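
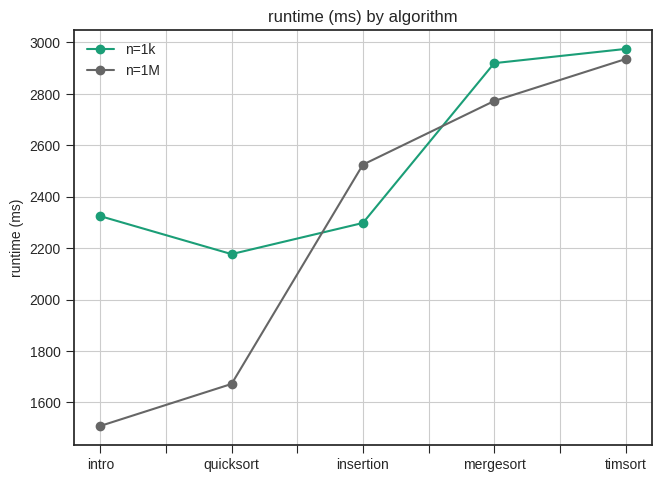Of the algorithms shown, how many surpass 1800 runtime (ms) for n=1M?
Above 1800: insertion, mergesort, timsort.

3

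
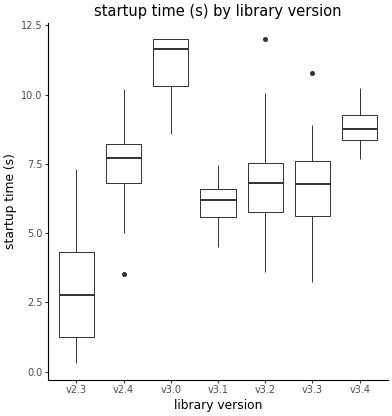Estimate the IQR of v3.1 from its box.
Q3 ≈ 7, Q1 ≈ 6; IQR ≈ 1.

≈ 1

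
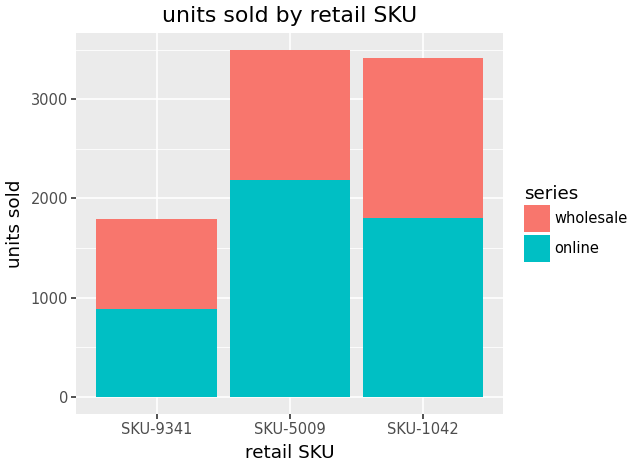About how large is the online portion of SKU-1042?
≈ 2000

online top ≈ 2000, bottom ≈ 0; segment ≈ 2000.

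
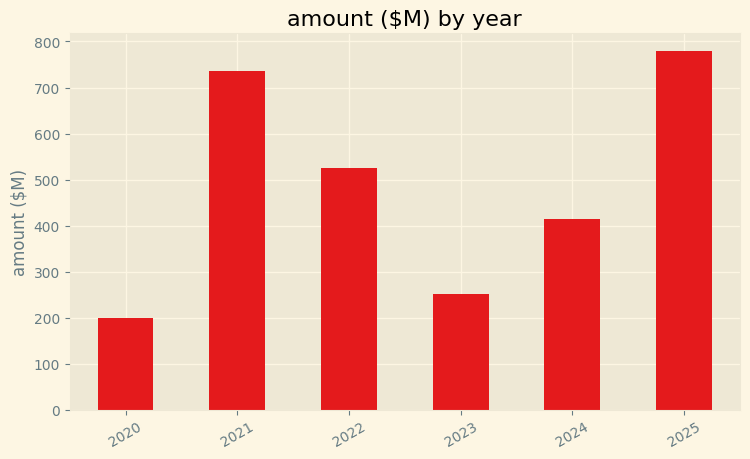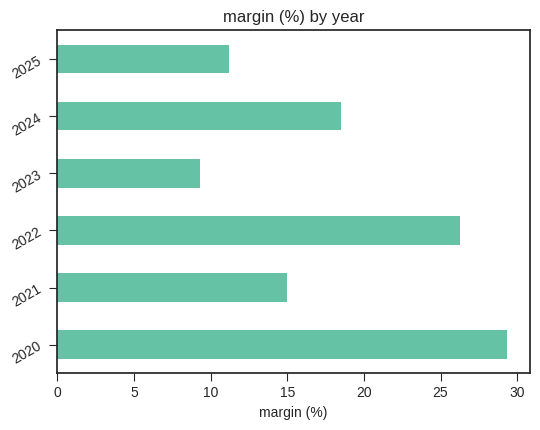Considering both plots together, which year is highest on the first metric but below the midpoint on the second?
2025

Chart 2 median margin (%) ≈ 15; below-median years: 2021, 2023, 2025. Among those, 2025 has the highest amount ($M) (≈ 800).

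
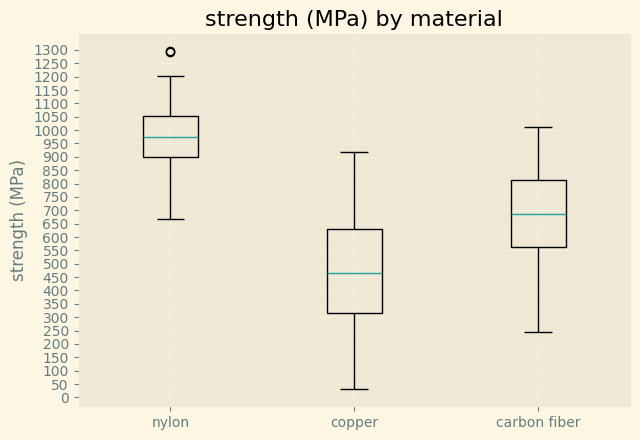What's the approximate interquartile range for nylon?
≈ 150

Q3 ≈ 1050, Q1 ≈ 900; IQR ≈ 150.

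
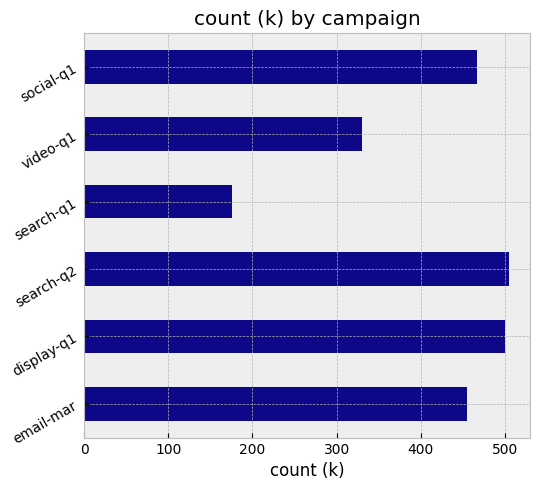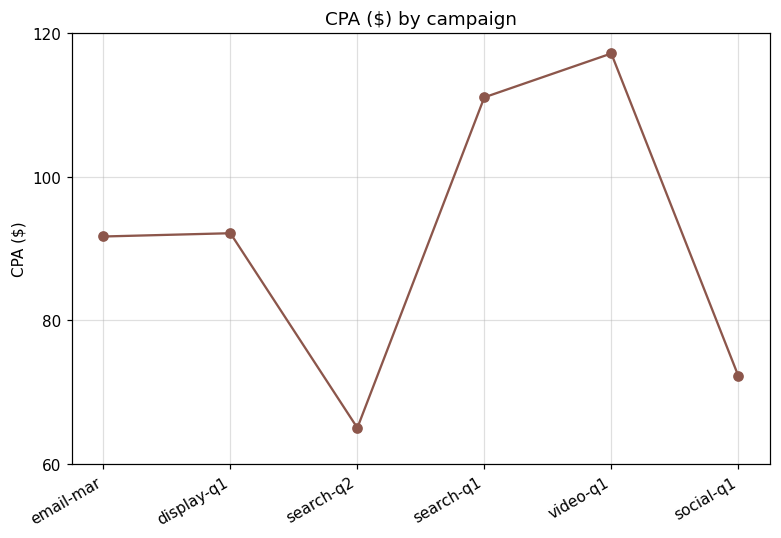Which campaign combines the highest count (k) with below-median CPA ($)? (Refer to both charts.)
Chart 2 median CPA ($) ≈ 100; below-median campaigns: email-mar, search-q2, social-q1. Among those, search-q2 has the highest count (k) (≈ 500).

search-q2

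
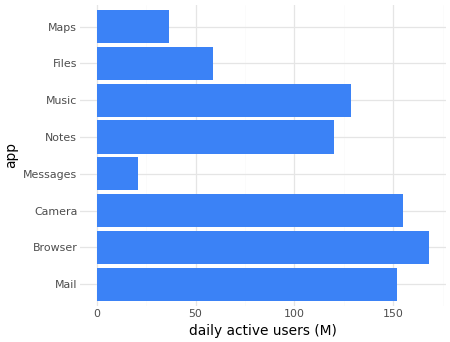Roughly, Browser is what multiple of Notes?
Browser ≈ 160, Notes ≈ 120; 160/120 ≈ 1.33.

≈ 1.33×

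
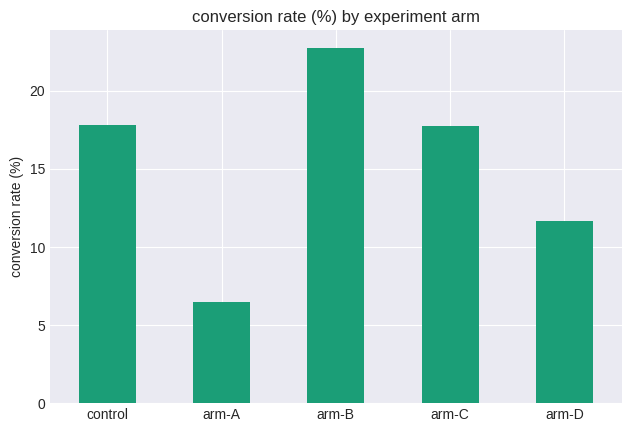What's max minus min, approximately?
≈ 16

Max arm-B ≈ 22, min arm-A ≈ 6; range ≈ 16.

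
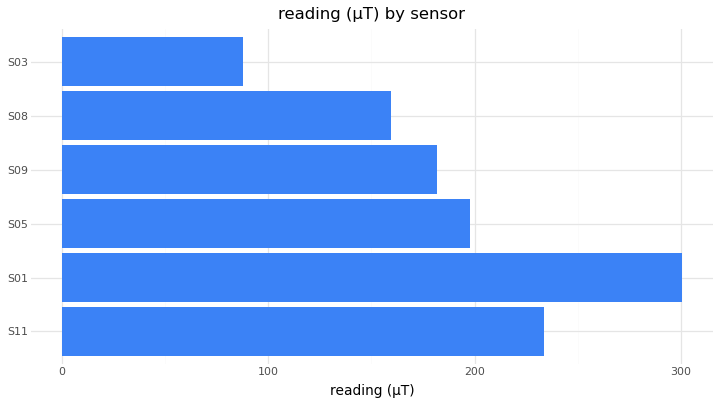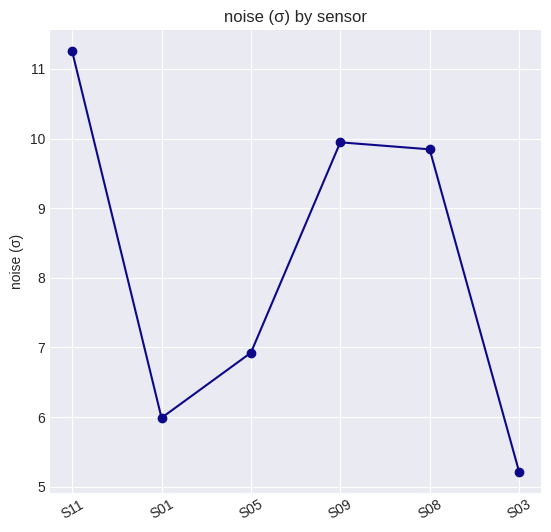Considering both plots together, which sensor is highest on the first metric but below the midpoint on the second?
S01

Chart 2 median noise (σ) ≈ 8; below-median sensors: S01, S05, S03. Among those, S01 has the highest reading (µT) (≈ 300).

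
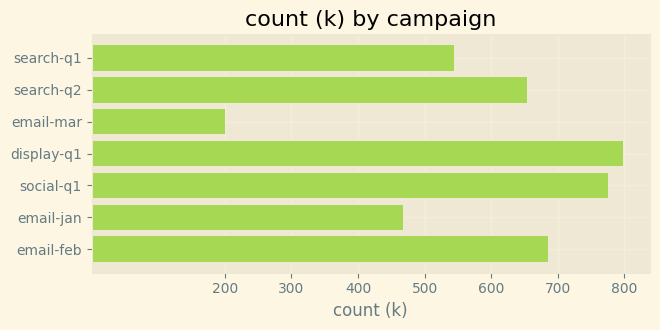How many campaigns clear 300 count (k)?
Above 300: search-q1, search-q2, display-q1, social-q1, email-jan, email-feb.

6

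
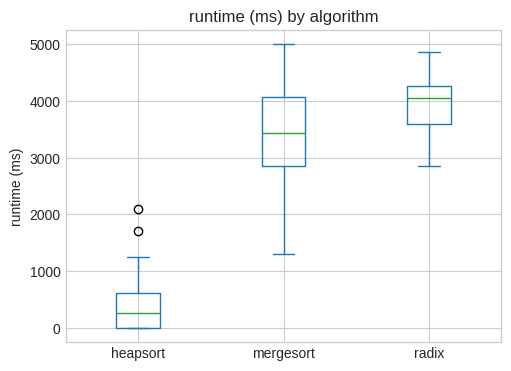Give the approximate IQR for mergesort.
Q3 ≈ 4000, Q1 ≈ 3000; IQR ≈ 1000.

≈ 1000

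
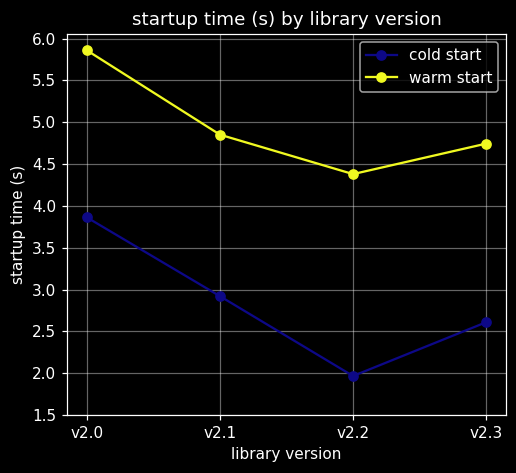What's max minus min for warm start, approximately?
Max v2.0 ≈ 6.0, min v2.2 ≈ 4.5; range ≈ 1.5.

≈ 1.5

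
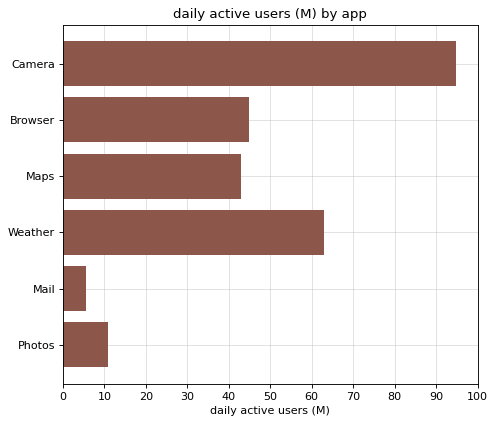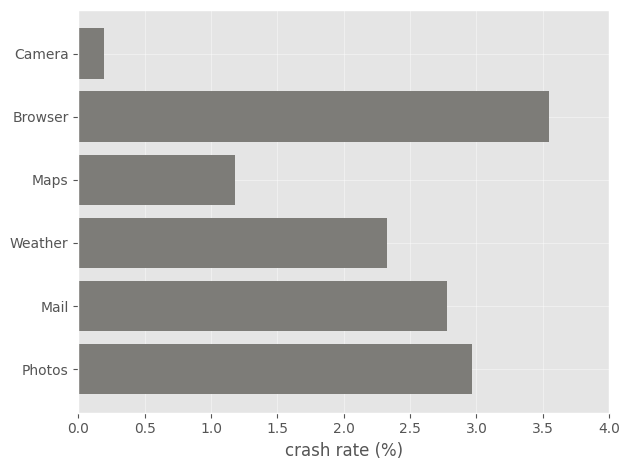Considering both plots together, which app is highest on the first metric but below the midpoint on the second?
Camera

Chart 2 median crash rate (%) ≈ 2.5; below-median apps: Camera, Maps, Weather. Among those, Camera has the highest daily active users (M) (≈ 90).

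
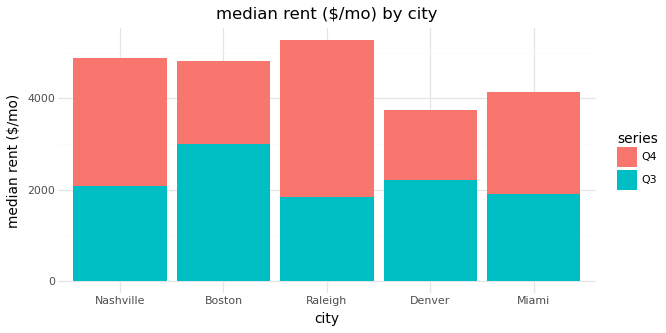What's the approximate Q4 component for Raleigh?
Q4 top ≈ 5500, bottom ≈ 2000; segment ≈ 3500.

≈ 3500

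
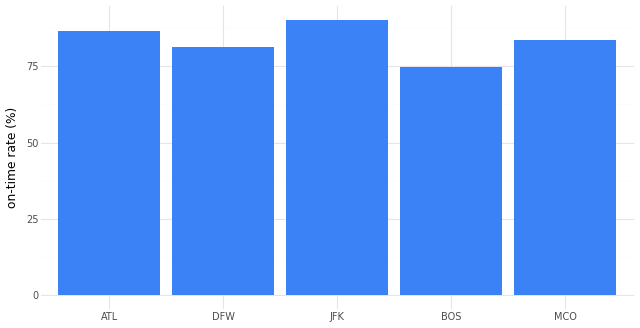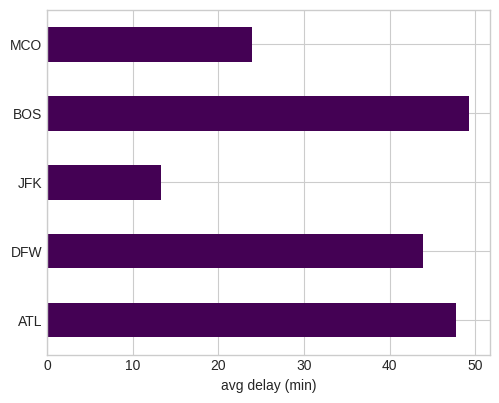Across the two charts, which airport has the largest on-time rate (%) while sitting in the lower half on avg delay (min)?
JFK

Chart 2 median avg delay (min) ≈ 45; below-median airports: JFK, MCO. Among those, JFK has the highest on-time rate (%) (≈ 90).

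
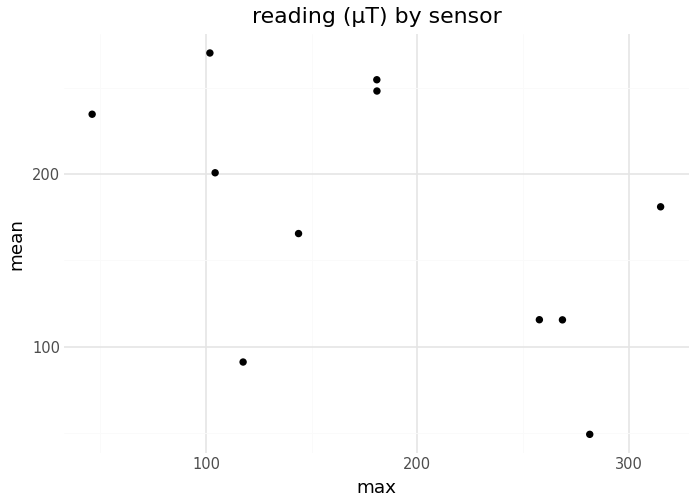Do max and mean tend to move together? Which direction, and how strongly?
Points are negatively correlated; moderate (|r| ≈ 0.5).

negative, moderate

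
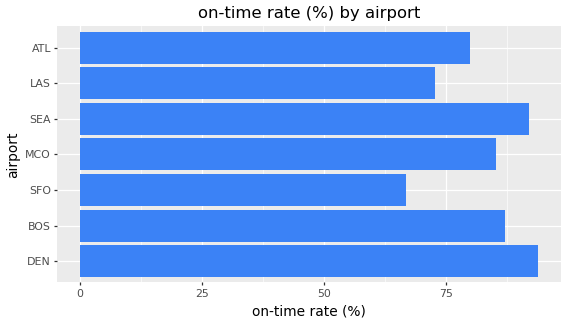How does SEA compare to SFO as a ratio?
SEA ≈ 90, SFO ≈ 70; 90/70 ≈ 1.29.

≈ 1.29×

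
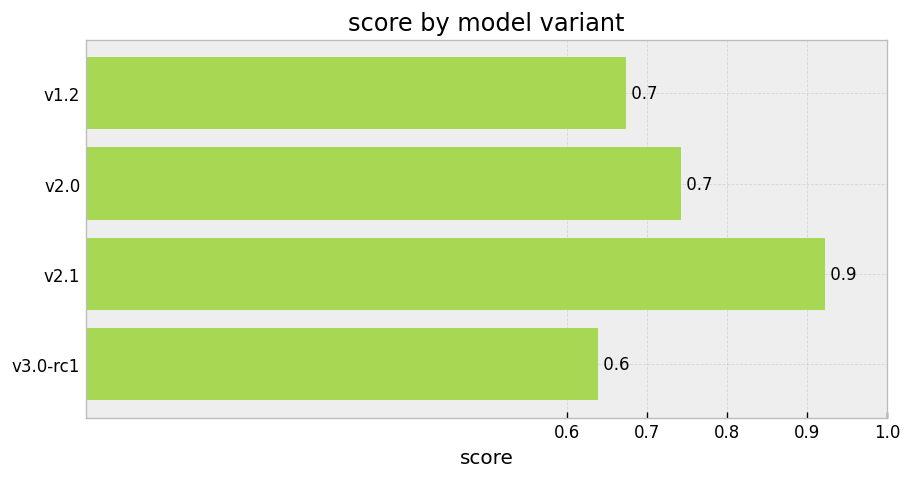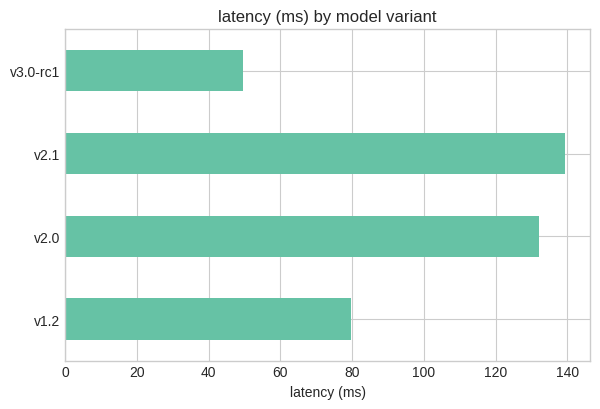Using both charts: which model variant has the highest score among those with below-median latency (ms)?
Chart 2 median latency (ms) ≈ 100; below-median model variants: v1.2, v3.0-rc1. Among those, v1.2 has the highest score (≈ 0.7).

v1.2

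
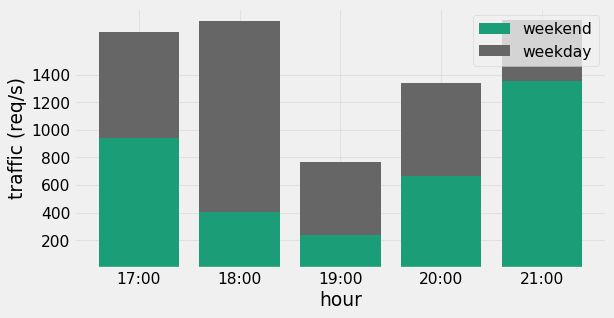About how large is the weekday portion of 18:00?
weekday top ≈ 1800, bottom ≈ 400; segment ≈ 1400.

≈ 1400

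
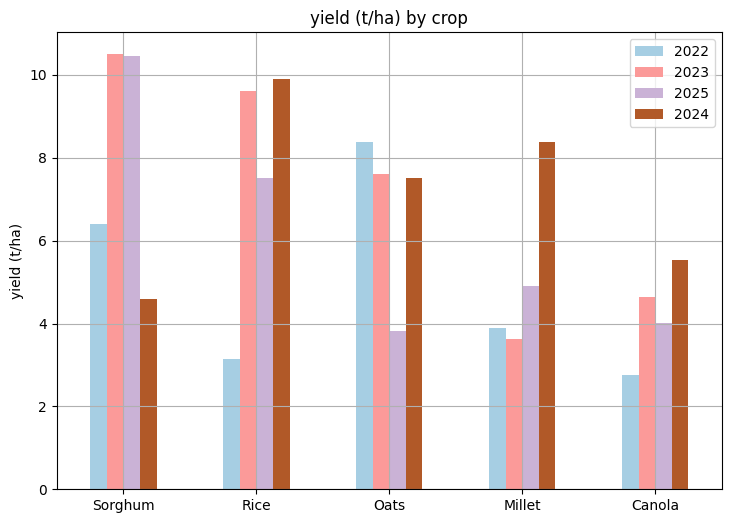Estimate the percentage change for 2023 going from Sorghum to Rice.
≈ -9.1%

Sorghum ≈ 11, Rice ≈ 10; (10 − 11) / 11 ≈ -9.1%.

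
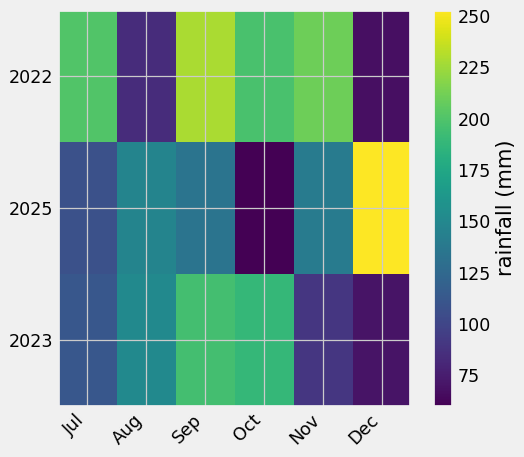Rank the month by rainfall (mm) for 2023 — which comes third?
Top 4 for 2023: Sep ≈ 200, Oct ≈ 180, Aug ≈ 160, Jul ≈ 120.

Aug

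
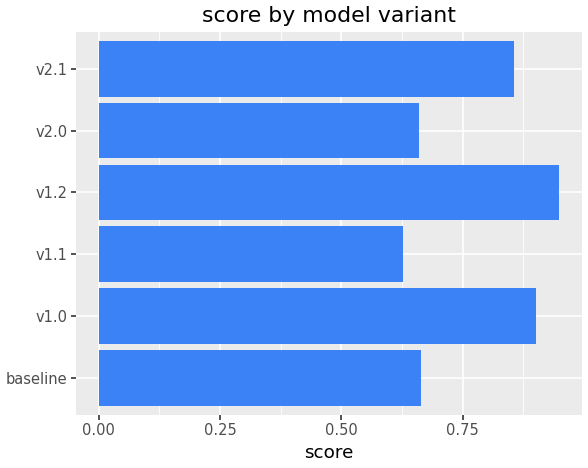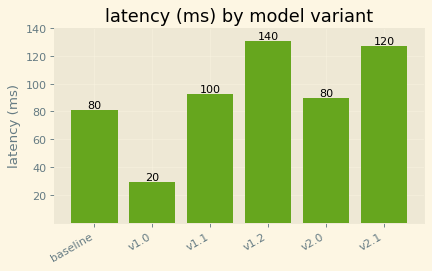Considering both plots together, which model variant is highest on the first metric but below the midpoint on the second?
Chart 2 median latency (ms) ≈ 100; below-median model variants: baseline, v1.0, v2.0. Among those, v1.0 has the highest score (≈ 0.9).

v1.0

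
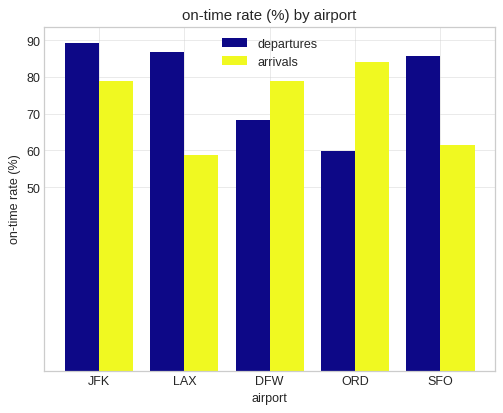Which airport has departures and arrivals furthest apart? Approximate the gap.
LAX, ≈ 30 %

LAX: departures ≈ 90, arrivals ≈ 60 → gap ≈ 30. Next-largest (ORD) is only ≈ 20.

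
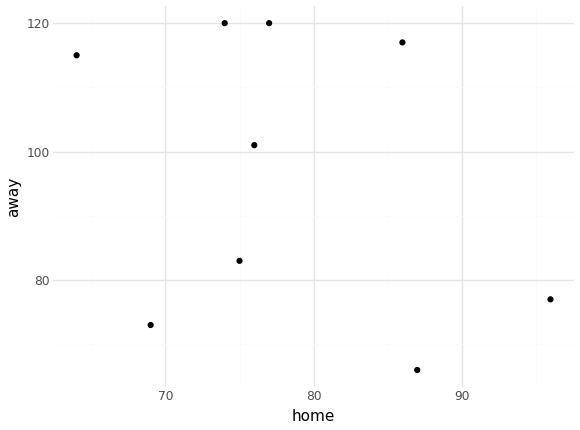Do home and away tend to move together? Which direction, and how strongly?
Points are negatively correlated; weak (|r| ≈ 0.3).

negative, weak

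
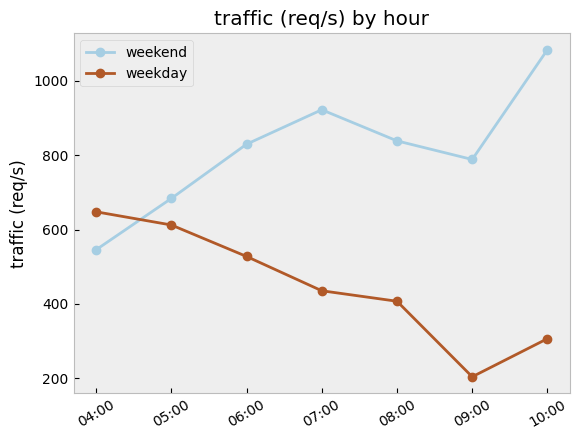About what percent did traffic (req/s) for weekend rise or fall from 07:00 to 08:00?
07:00 ≈ 900, 08:00 ≈ 800; (800 − 900) / 900 ≈ -11.1%.

≈ -11.1%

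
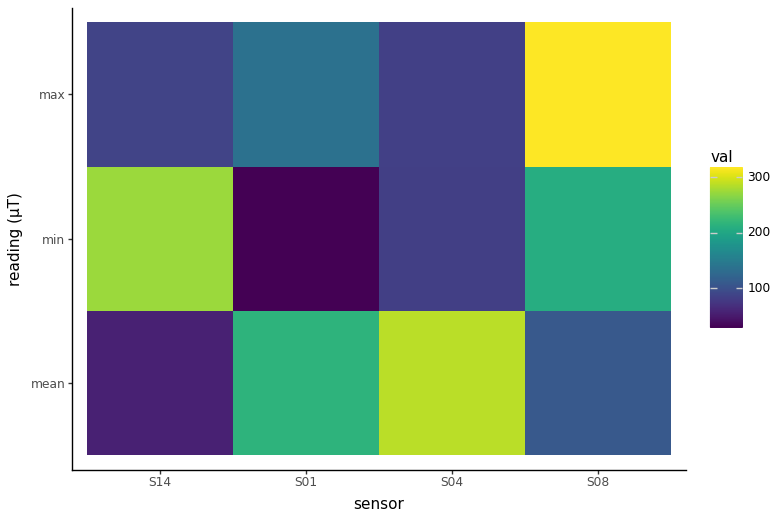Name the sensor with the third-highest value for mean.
Top 4 for mean: S04 ≈ 300, S01 ≈ 225, S08 ≈ 100, S14 ≈ 50.

S08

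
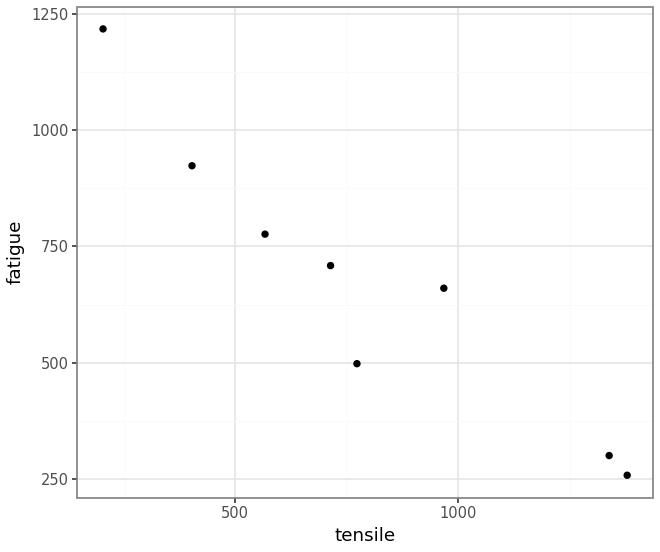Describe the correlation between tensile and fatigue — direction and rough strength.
Points are negatively correlated; strong (|r| ≈ 1.0).

negative, strong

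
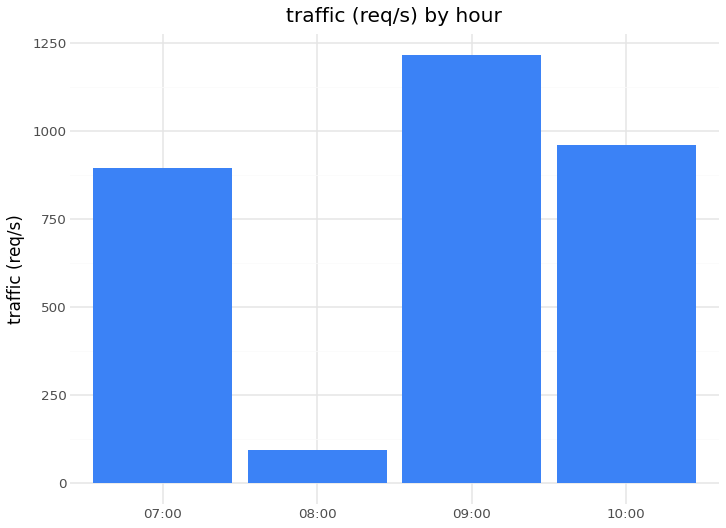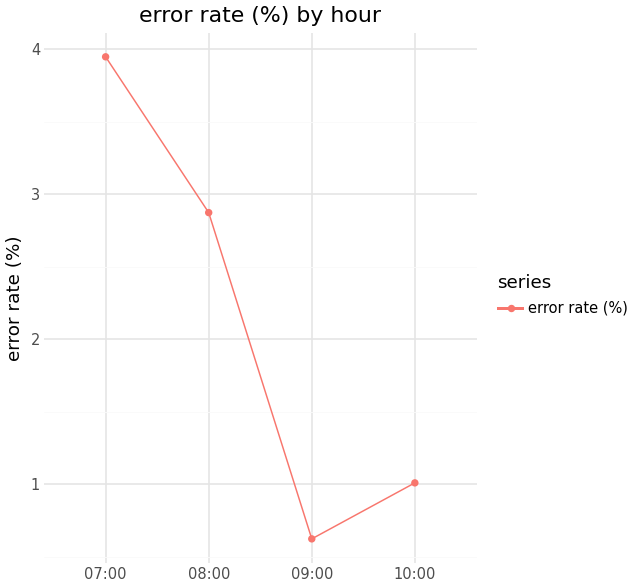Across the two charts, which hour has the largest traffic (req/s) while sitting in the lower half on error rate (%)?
09:00

Chart 2 median error rate (%) ≈ 2; below-median hours: 09:00, 10:00. Among those, 09:00 has the highest traffic (req/s) (≈ 1200).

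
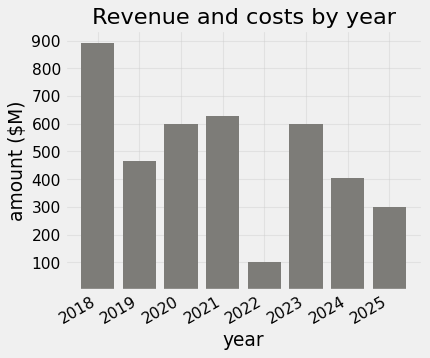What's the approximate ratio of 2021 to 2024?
2021 ≈ 600, 2024 ≈ 400; 600/400 ≈ 1.5.

≈ 1.5×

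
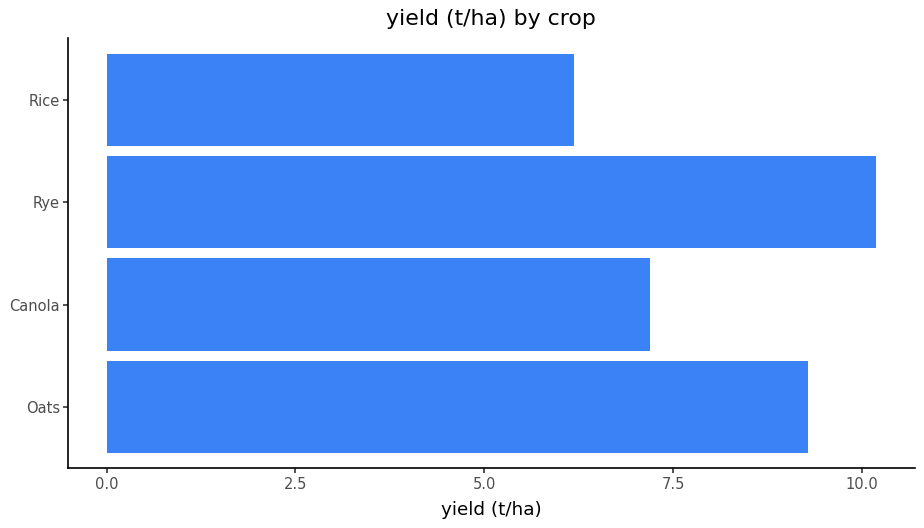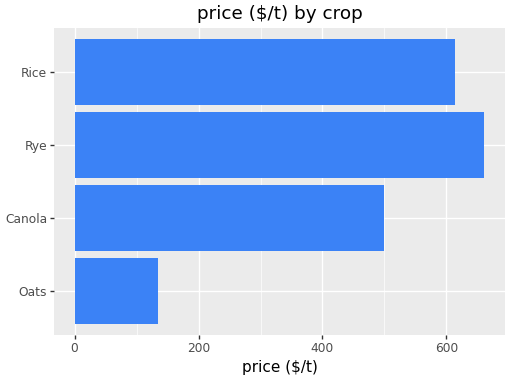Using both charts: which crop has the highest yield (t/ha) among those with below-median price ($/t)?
Oats

Chart 2 median price ($/t) ≈ 600; below-median crops: Oats, Canola. Among those, Oats has the highest yield (t/ha) (≈ 9).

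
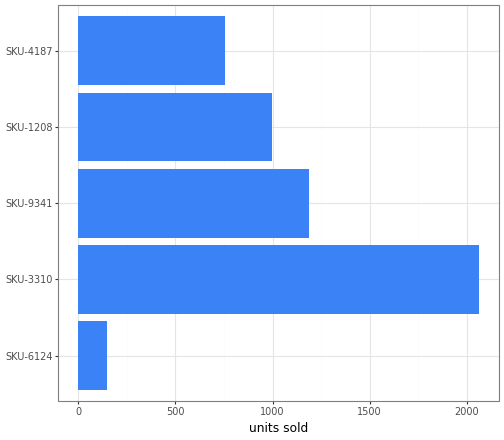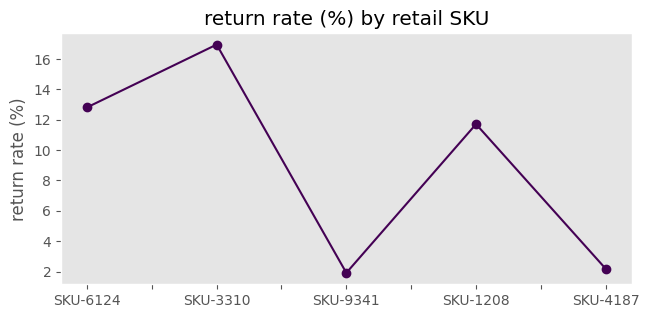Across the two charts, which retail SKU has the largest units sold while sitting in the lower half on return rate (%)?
SKU-9341

Chart 2 median return rate (%) ≈ 12; below-median retail SKUs: SKU-9341, SKU-4187. Among those, SKU-9341 has the highest units sold (≈ 1200).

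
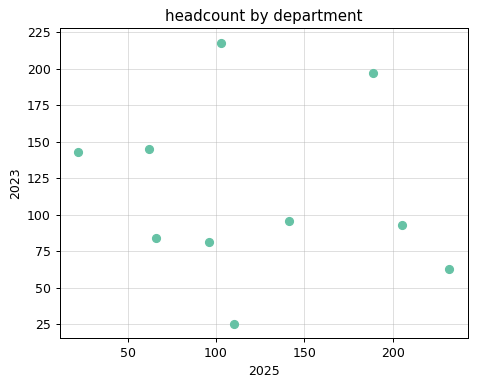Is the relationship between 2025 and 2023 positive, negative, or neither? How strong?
Points are roughly uncorrelated; weak (|r| ≈ 0.1).

no clear correlation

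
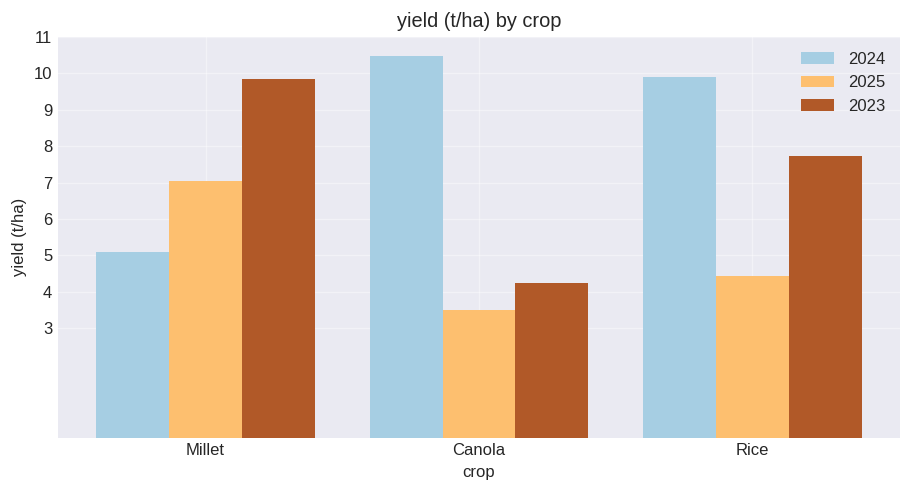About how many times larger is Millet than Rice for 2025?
≈ 1.75×

Millet ≈ 7, Rice ≈ 4; 7/4 ≈ 1.75.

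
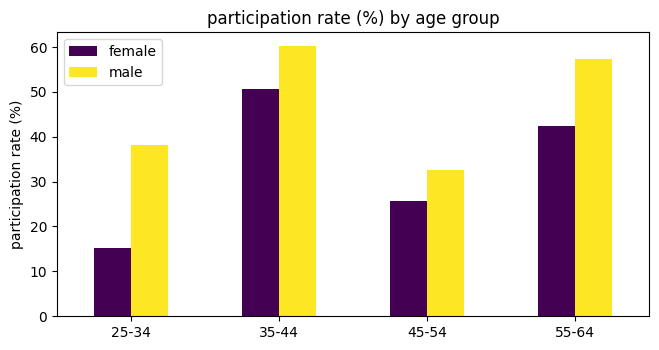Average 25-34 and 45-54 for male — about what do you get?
(40 + 30) / 2 ≈ 35.

≈ 35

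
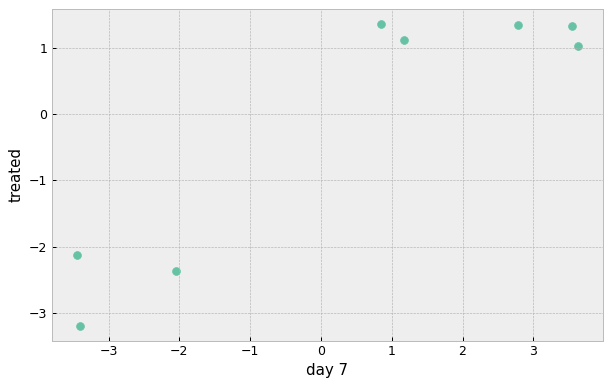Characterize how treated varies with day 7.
positive, strong

Points are positively correlated; strong (|r| ≈ 0.9).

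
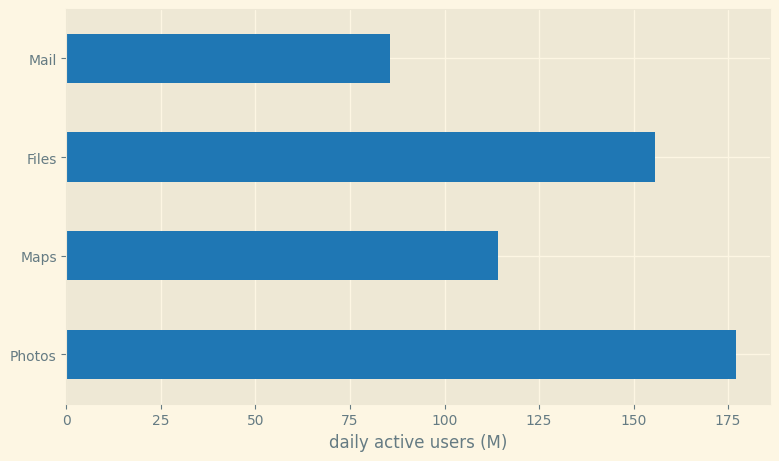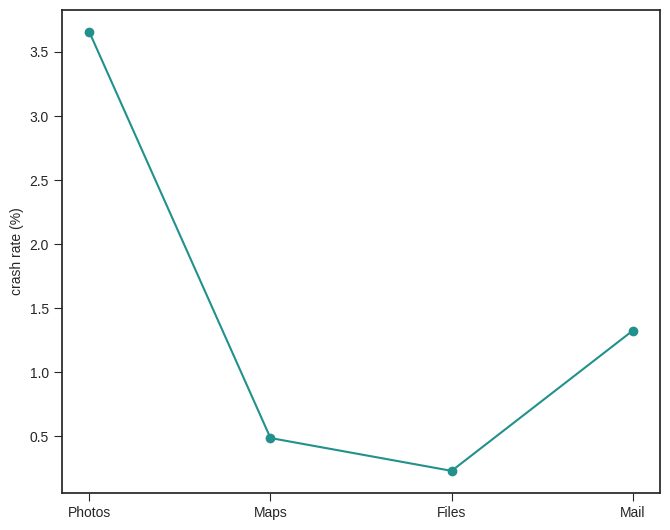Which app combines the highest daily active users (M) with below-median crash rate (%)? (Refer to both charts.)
Files

Chart 2 median crash rate (%) ≈ 1; below-median apps: Maps, Files. Among those, Files has the highest daily active users (M) (≈ 160).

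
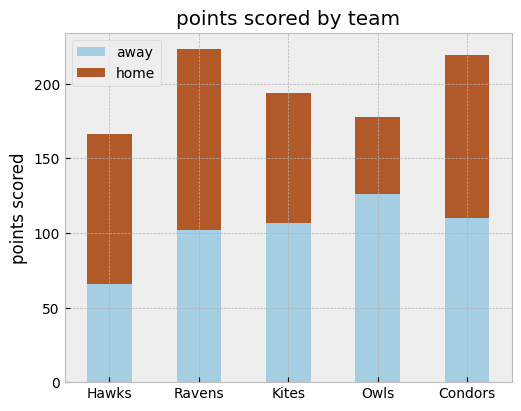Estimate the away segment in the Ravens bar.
away top ≈ 100, bottom ≈ 0; segment ≈ 100.

≈ 100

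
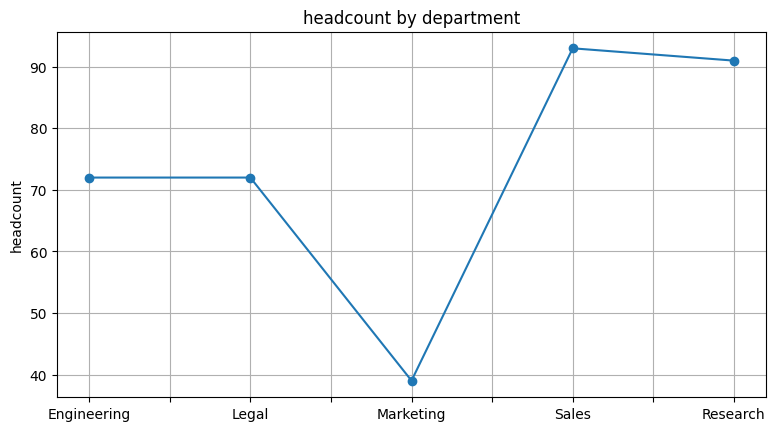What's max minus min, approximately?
≈ 55

Max Sales ≈ 95, min Marketing ≈ 40; range ≈ 55.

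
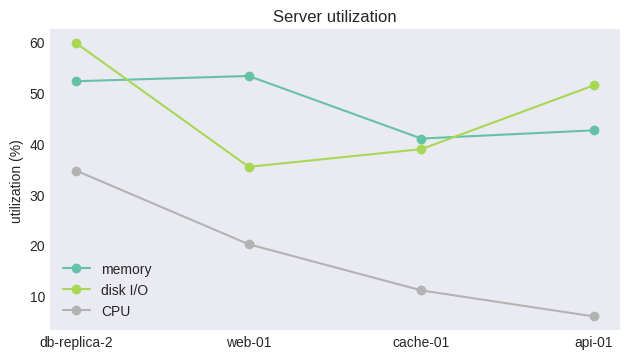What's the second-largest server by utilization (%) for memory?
Top 3 for memory: web-01 ≈ 55, db-replica-2 ≈ 50, api-01 ≈ 45.

db-replica-2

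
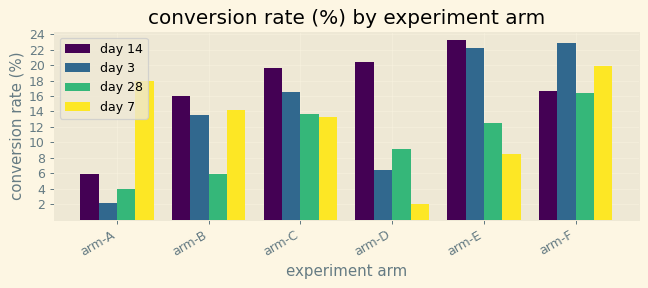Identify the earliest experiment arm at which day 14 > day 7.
arm-A: day 14 ≈ 6 vs day 7 ≈ 18 (not yet); arm-B: day 14 ≈ 16 vs day 7 ≈ 14 (first crossover).

arm-B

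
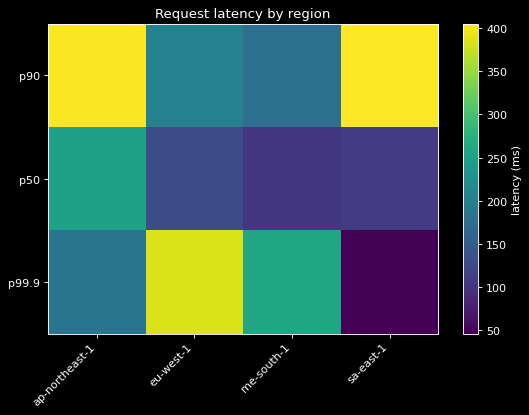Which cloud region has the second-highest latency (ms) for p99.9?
me-south-1

Top 3 for p99.9: eu-west-1 ≈ 400, me-south-1 ≈ 250, ap-northeast-1 ≈ 200.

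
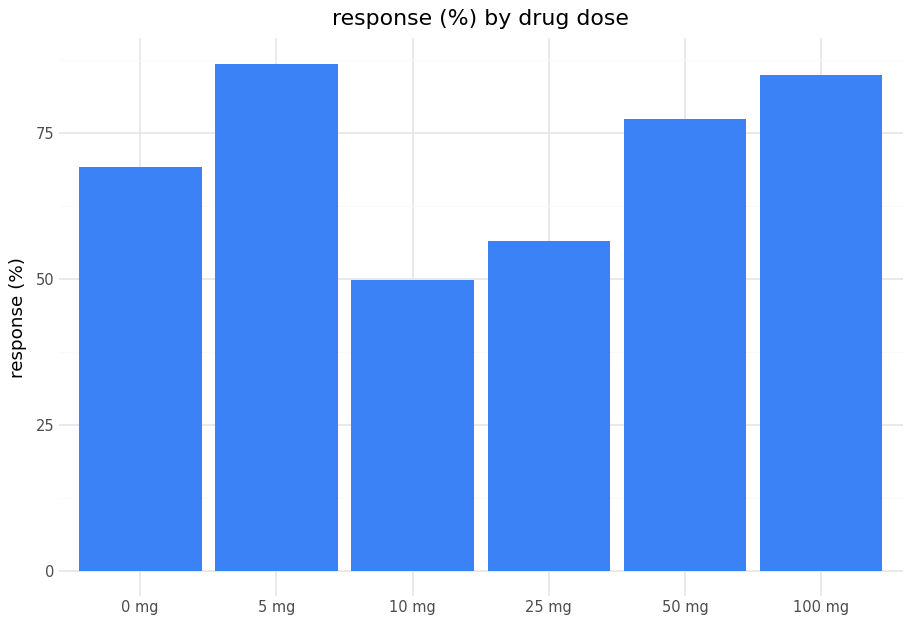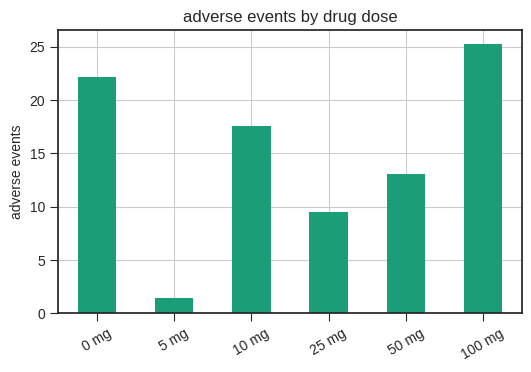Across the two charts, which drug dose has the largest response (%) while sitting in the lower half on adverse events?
5 mg

Chart 2 median adverse events ≈ 15; below-median drug doses: 5 mg, 25 mg, 50 mg. Among those, 5 mg has the highest response (%) (≈ 90).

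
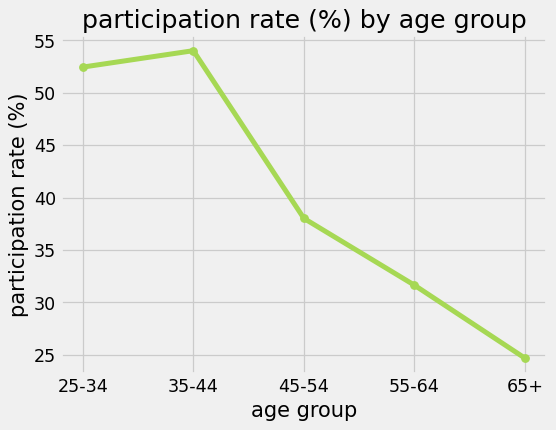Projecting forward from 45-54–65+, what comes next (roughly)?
≈ 17.5

Last three: 40, 30, 25 → slope ≈ -7.5/step → next ≈ 17.5.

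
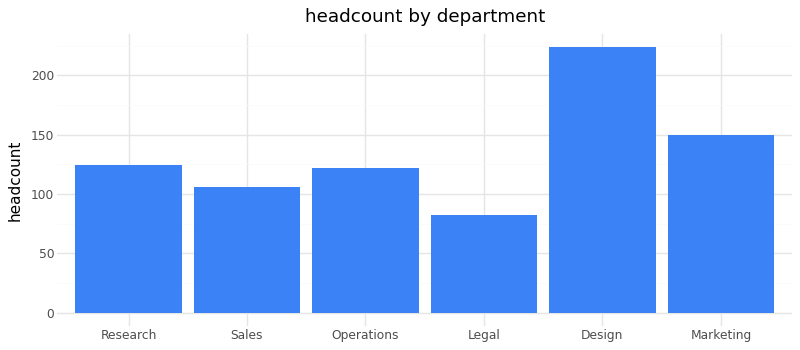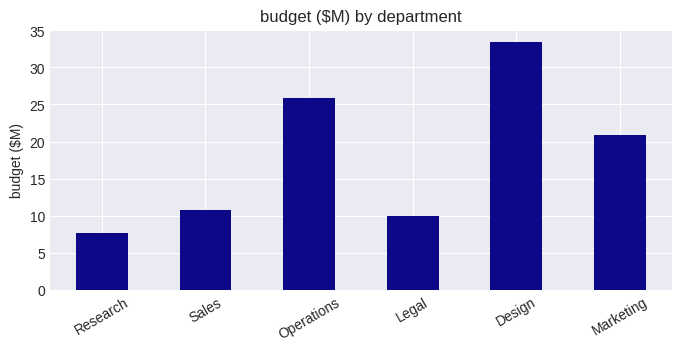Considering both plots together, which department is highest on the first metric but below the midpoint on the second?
Chart 2 median budget ($M) ≈ 15; below-median departments: Research, Sales, Legal. Among those, Research has the highest headcount (≈ 125).

Research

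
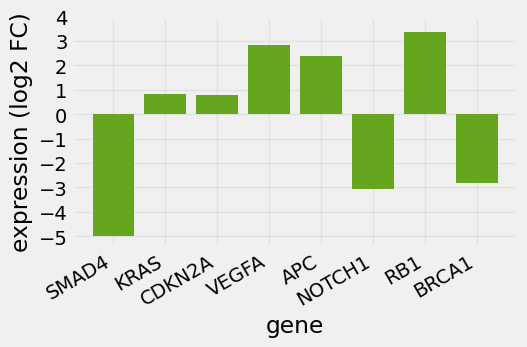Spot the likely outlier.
SMAD4 ≈ -5; the rest sit between ≈ -3 and ≈ 3.

SMAD4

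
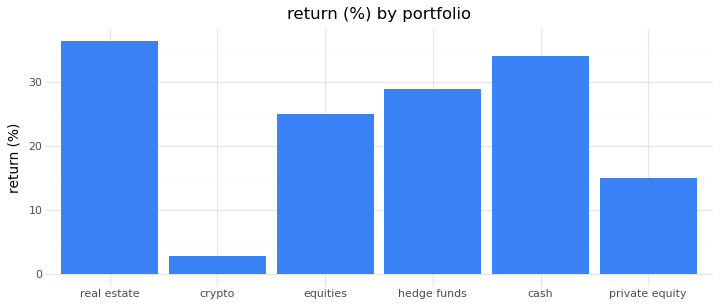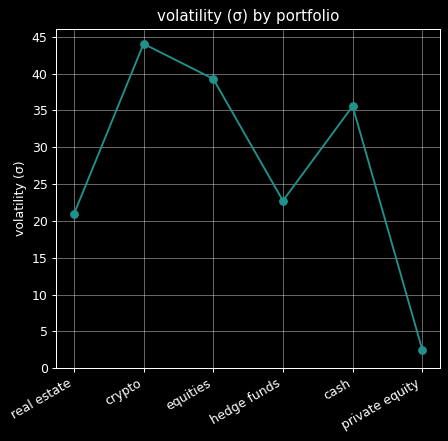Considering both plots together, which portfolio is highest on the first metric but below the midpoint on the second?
real estate

Chart 2 median volatility (σ) ≈ 30; below-median portfolios: real estate, hedge funds, private equity. Among those, real estate has the highest return (%) (≈ 35).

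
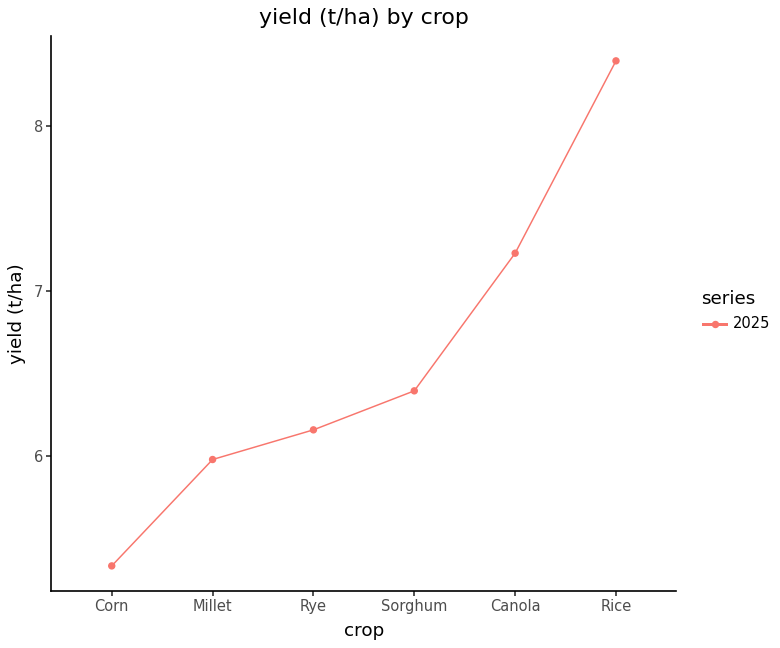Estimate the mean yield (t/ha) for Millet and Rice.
(6.0 + 8.5) / 2 ≈ 7.25.

≈ 7.25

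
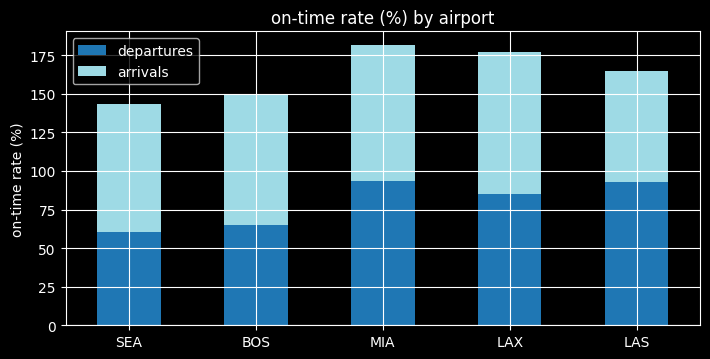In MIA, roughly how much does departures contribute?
≈ 100

departures top ≈ 100, bottom ≈ 0; segment ≈ 100.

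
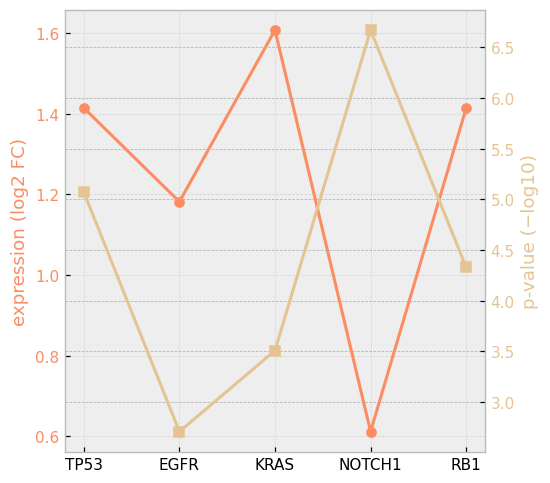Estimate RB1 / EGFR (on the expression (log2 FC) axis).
RB1 ≈ 1.4, EGFR ≈ 1.2; 1.4/1.2 ≈ 1.17.

≈ 1.17×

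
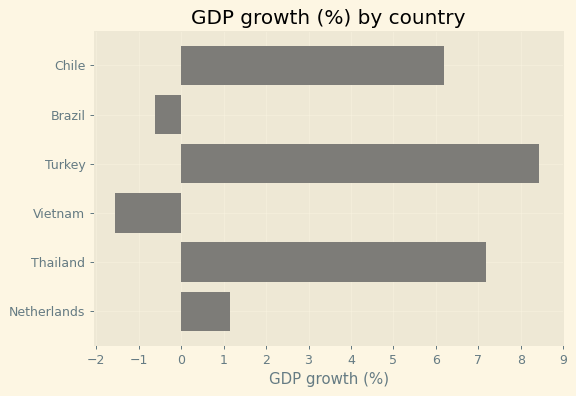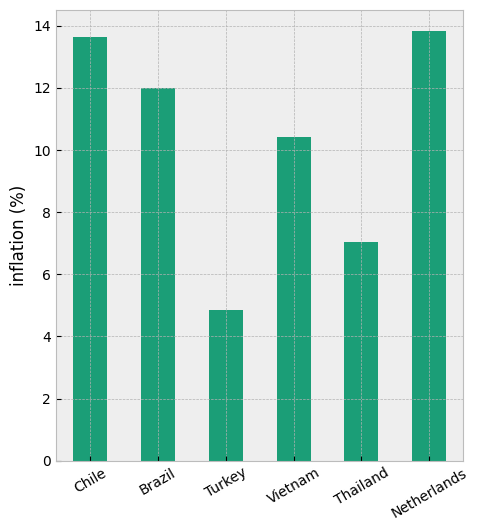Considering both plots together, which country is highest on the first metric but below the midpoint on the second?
Chart 2 median inflation (%) ≈ 12; below-median countries: Turkey, Vietnam, Thailand. Among those, Turkey has the highest GDP growth (%) (≈ 8).

Turkey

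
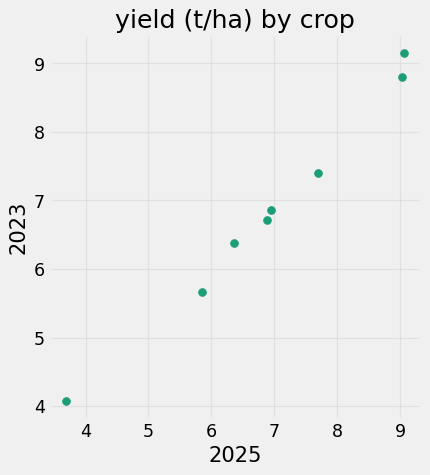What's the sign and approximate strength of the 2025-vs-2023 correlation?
positive, strong

Points are positively correlated; strong (|r| ≈ 1.0).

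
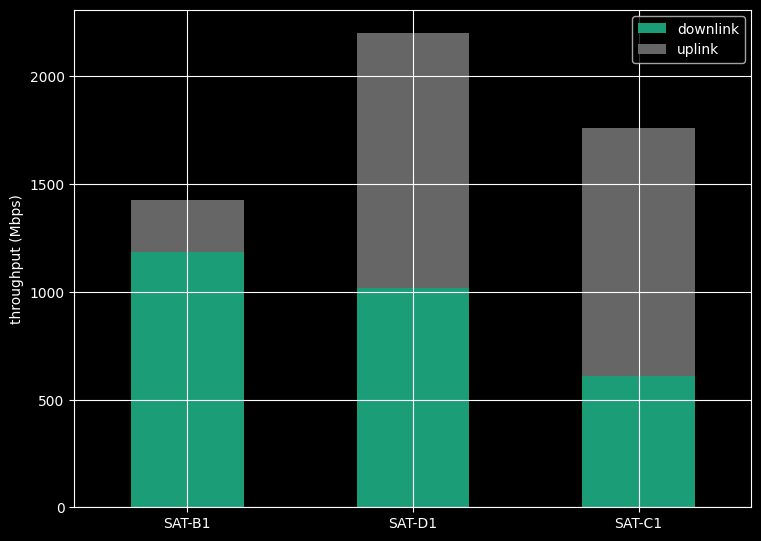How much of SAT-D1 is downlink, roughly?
downlink top ≈ 1000, bottom ≈ 0; segment ≈ 1000.

≈ 1000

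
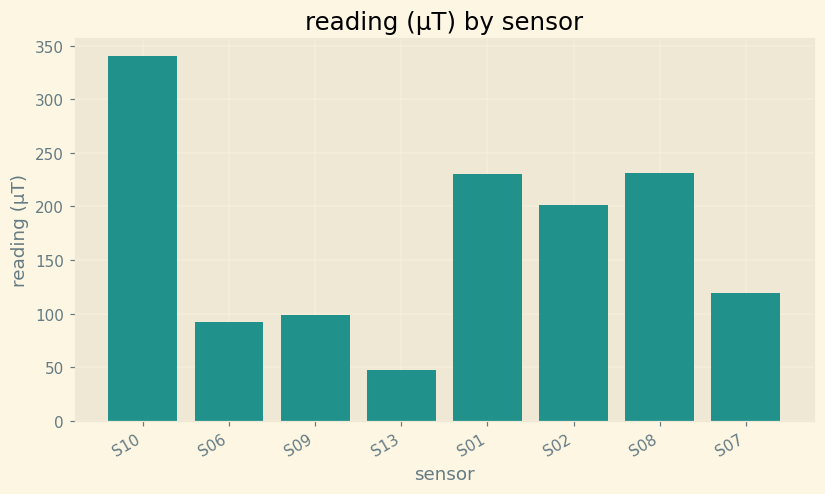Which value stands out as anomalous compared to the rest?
S10 ≈ 350; the rest sit between ≈ 50 and ≈ 250.

S10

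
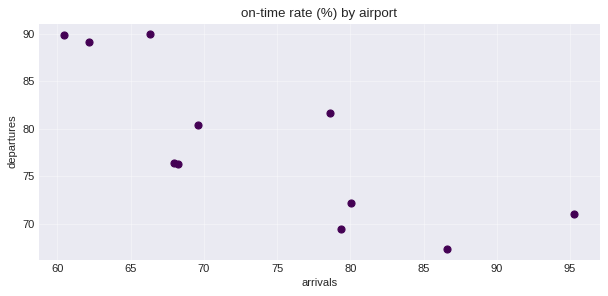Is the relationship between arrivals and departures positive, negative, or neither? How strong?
negative, strong

Points are negatively correlated; strong (|r| ≈ 0.8).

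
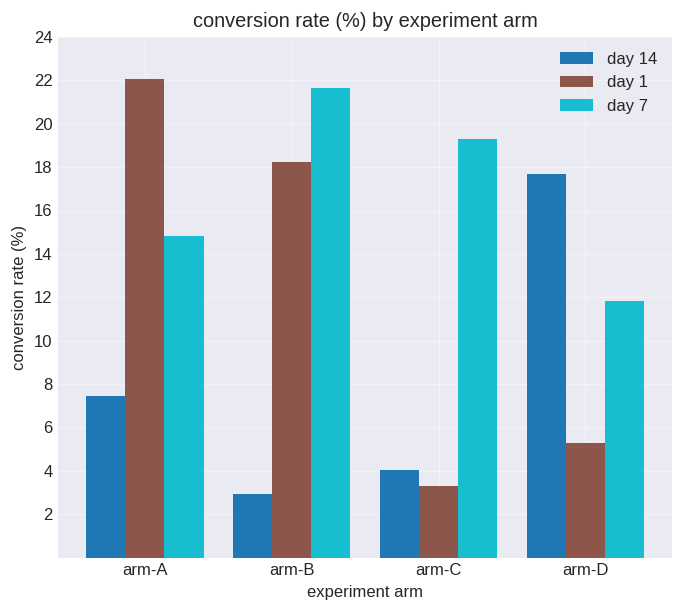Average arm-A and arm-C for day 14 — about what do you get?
(8 + 4) / 2 ≈ 6.

≈ 6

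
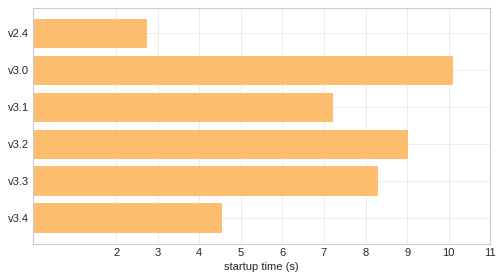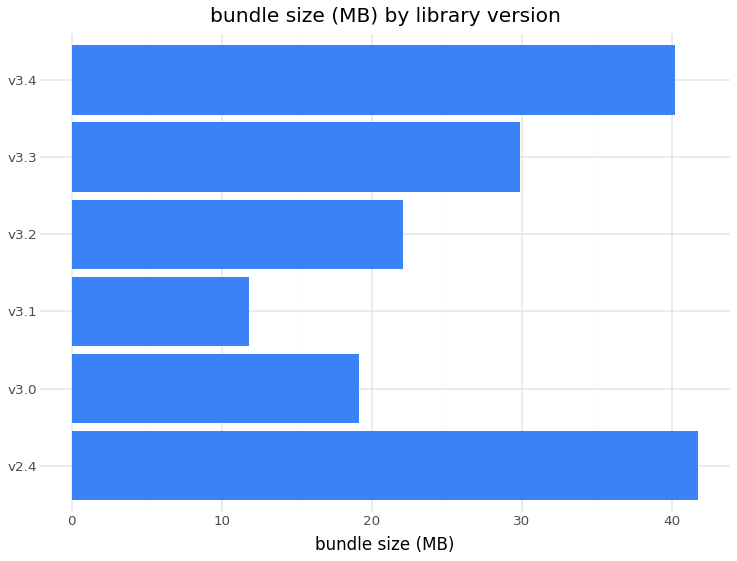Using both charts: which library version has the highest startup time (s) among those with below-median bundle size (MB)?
Chart 2 median bundle size (MB) ≈ 25; below-median library versions: v3.0, v3.1, v3.2. Among those, v3.0 has the highest startup time (s) (≈ 10).

v3.0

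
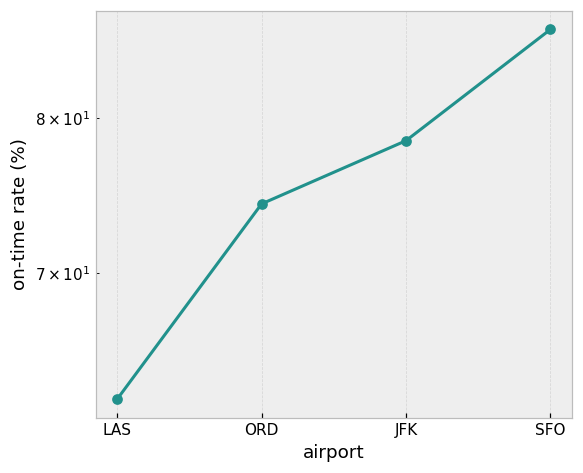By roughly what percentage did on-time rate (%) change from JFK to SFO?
≈ +10.3%

JFK ≈ 78, SFO ≈ 86; (86 − 78) / 78 ≈ +10.3%.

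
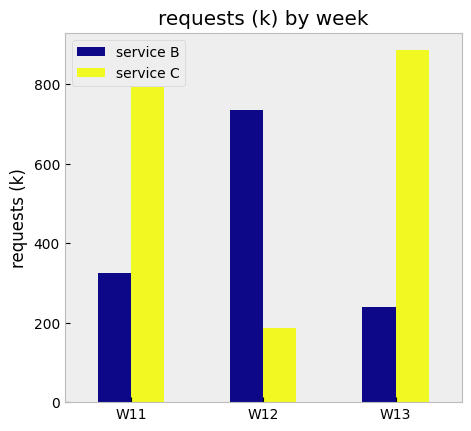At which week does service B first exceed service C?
W11: service B ≈ 300 vs service C ≈ 800 (not yet); W12: service B ≈ 700 vs service C ≈ 200 (first crossover).

W12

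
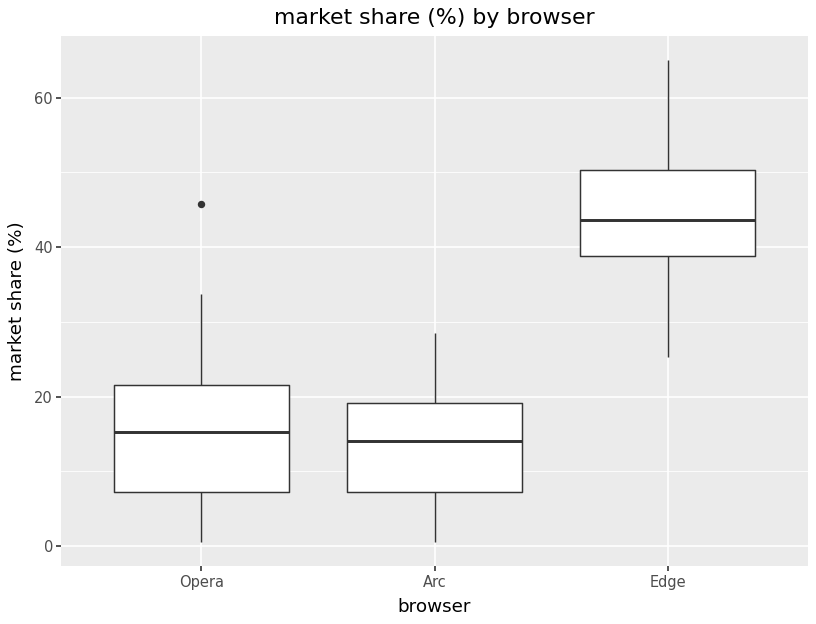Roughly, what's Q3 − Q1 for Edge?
≈ 10

Q3 ≈ 50, Q1 ≈ 40; IQR ≈ 10.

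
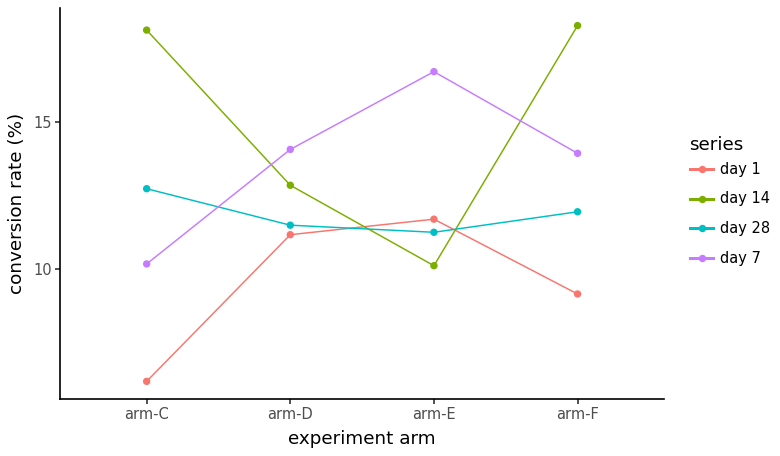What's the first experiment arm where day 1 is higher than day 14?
arm-E

arm-D: day 1 ≈ 12 vs day 14 ≈ 12 (not yet); arm-E: day 1 ≈ 12 vs day 14 ≈ 10 (first crossover).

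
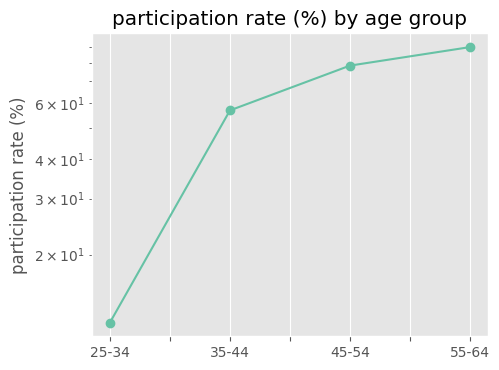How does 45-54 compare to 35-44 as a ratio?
≈ 1.33×

45-54 ≈ 80, 35-44 ≈ 60; 80/60 ≈ 1.33.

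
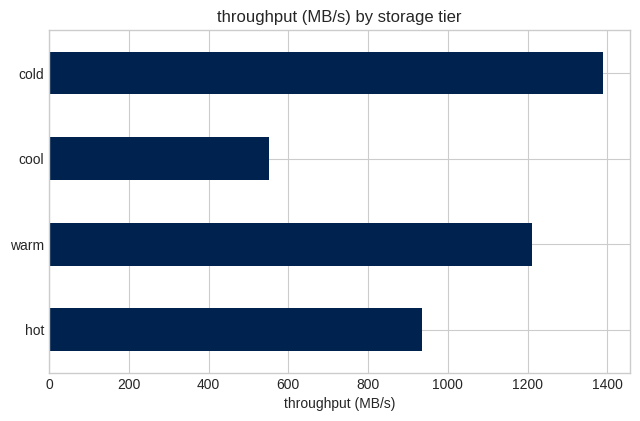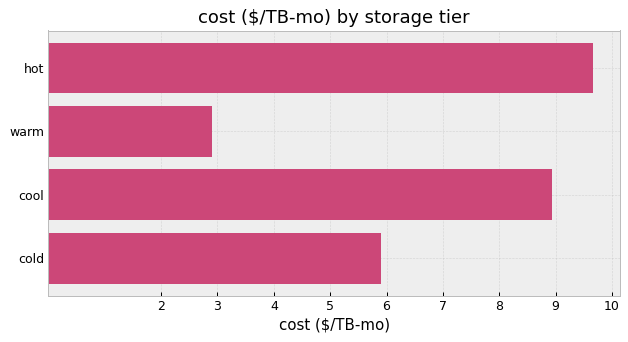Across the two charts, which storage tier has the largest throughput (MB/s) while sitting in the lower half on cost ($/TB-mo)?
Chart 2 median cost ($/TB-mo) ≈ 7; below-median storage tiers: warm, cold. Among those, cold has the highest throughput (MB/s) (≈ 1400).

cold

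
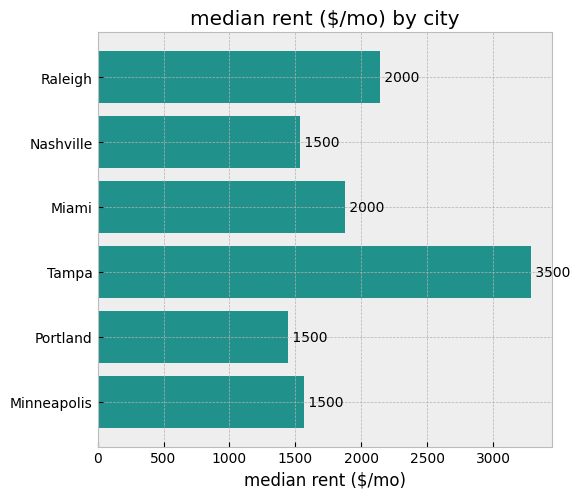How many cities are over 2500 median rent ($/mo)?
Above 2500: Tampa.

1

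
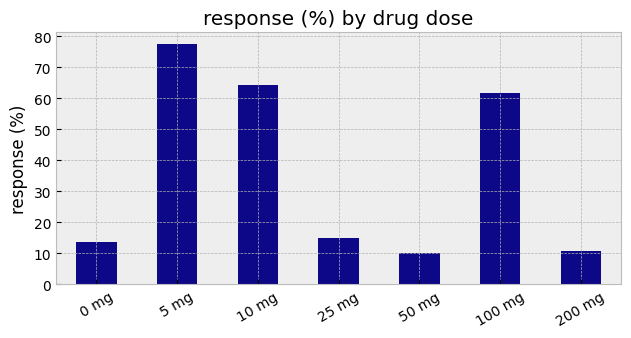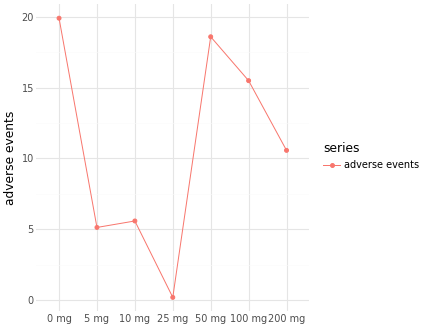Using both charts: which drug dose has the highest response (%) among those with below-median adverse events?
Chart 2 median adverse events ≈ 10; below-median drug doses: 5 mg, 10 mg, 25 mg. Among those, 5 mg has the highest response (%) (≈ 80).

5 mg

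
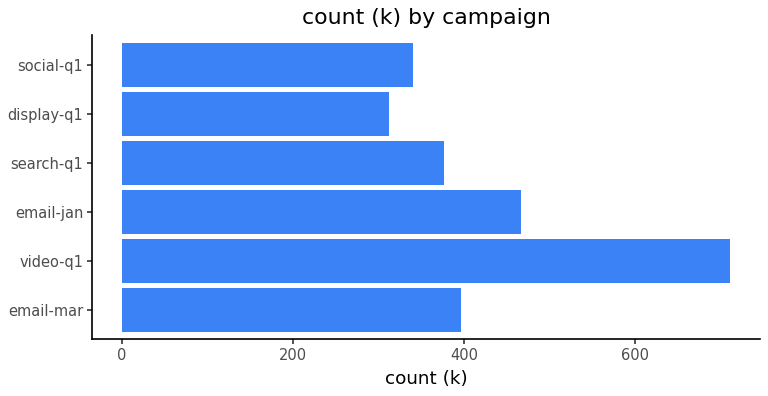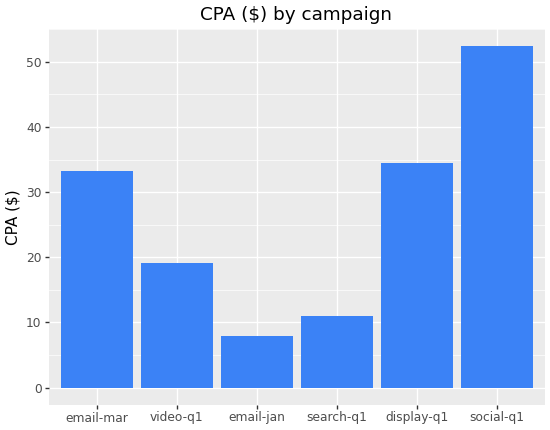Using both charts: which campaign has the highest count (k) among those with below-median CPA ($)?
Chart 2 median CPA ($) ≈ 25; below-median campaigns: video-q1, email-jan, search-q1. Among those, video-q1 has the highest count (k) (≈ 700).

video-q1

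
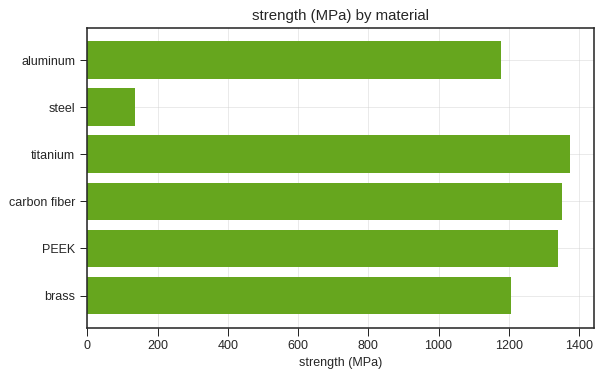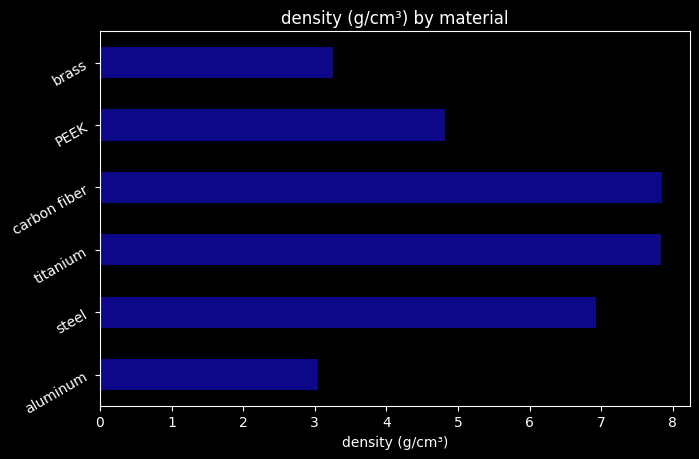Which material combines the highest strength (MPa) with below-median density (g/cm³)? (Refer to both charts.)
PEEK

Chart 2 median density (g/cm³) ≈ 6; below-median materials: aluminum, PEEK, brass. Among those, PEEK has the highest strength (MPa) (≈ 1400).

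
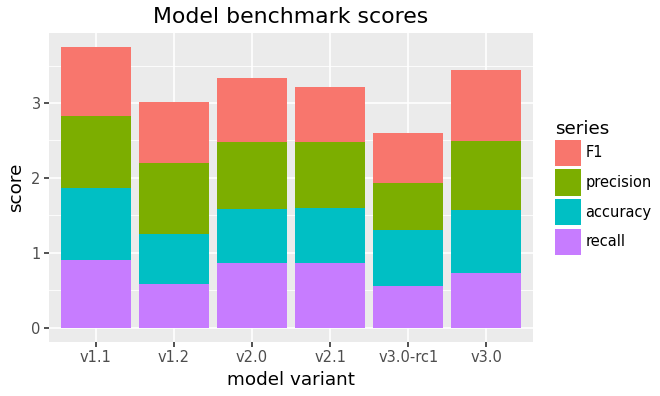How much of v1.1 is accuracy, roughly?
≈ 1.0

accuracy top ≈ 2.0, bottom ≈ 1.0; segment ≈ 1.0.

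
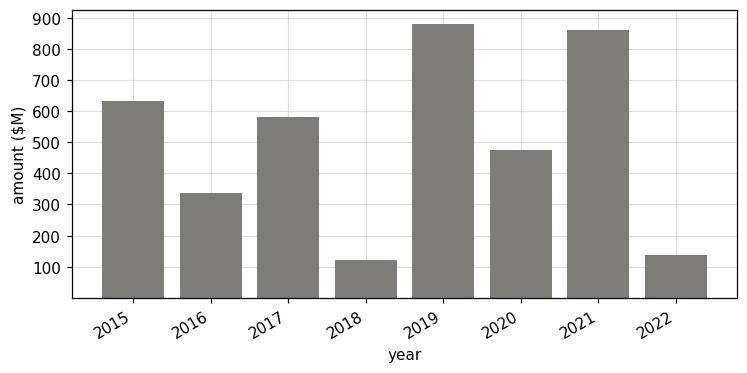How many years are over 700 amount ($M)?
Above 700: 2019, 2021.

2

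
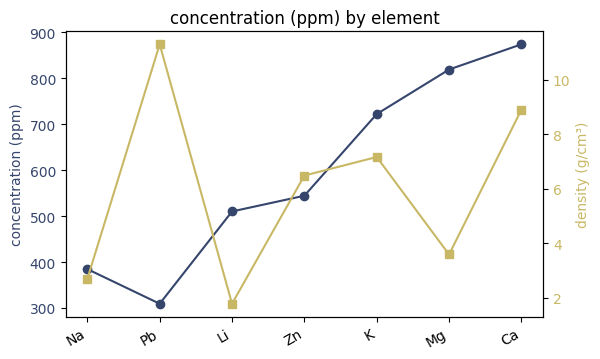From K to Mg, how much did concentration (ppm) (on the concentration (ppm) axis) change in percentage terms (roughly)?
≈ +14.3%

K ≈ 700, Mg ≈ 800; (800 − 700) / 700 ≈ +14.3%.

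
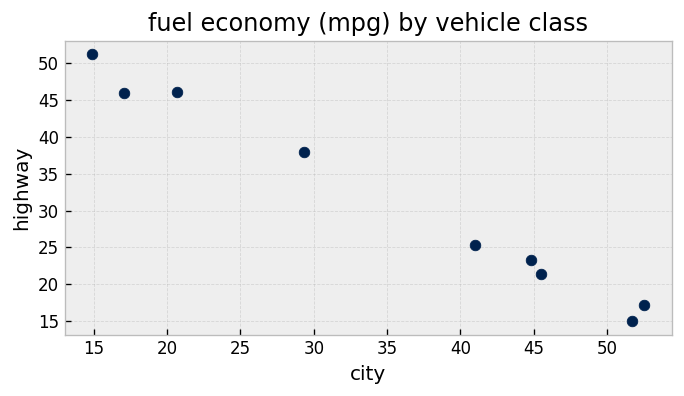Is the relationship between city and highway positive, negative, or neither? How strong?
negative, strong

Points are negatively correlated; strong (|r| ≈ 1.0).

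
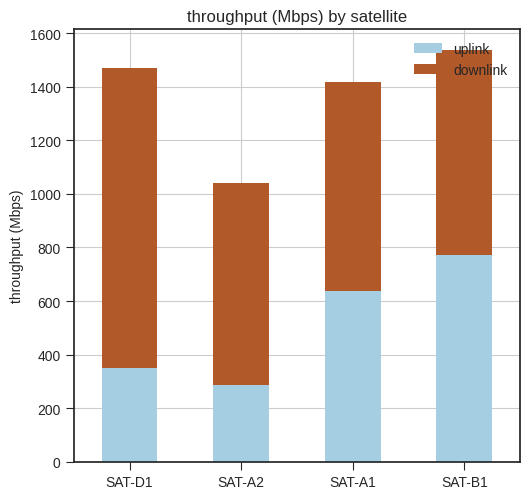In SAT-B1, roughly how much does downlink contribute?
downlink top ≈ 1600, bottom ≈ 800; segment ≈ 800.

≈ 800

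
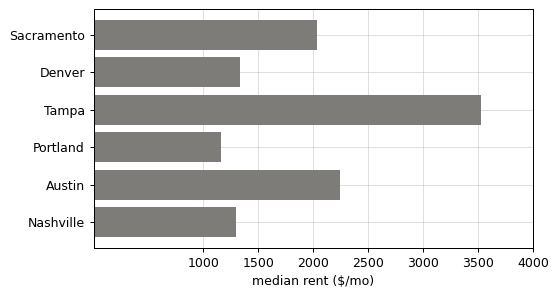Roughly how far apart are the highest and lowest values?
≈ 2500

Max Tampa ≈ 3500, min Portland ≈ 1000; range ≈ 2500.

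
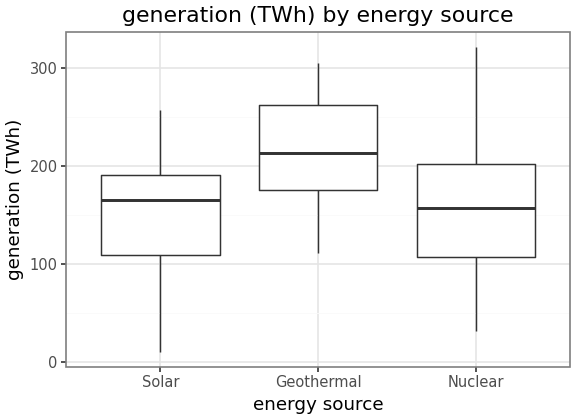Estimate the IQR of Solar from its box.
Q3 ≈ 190, Q1 ≈ 110; IQR ≈ 80.

≈ 80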